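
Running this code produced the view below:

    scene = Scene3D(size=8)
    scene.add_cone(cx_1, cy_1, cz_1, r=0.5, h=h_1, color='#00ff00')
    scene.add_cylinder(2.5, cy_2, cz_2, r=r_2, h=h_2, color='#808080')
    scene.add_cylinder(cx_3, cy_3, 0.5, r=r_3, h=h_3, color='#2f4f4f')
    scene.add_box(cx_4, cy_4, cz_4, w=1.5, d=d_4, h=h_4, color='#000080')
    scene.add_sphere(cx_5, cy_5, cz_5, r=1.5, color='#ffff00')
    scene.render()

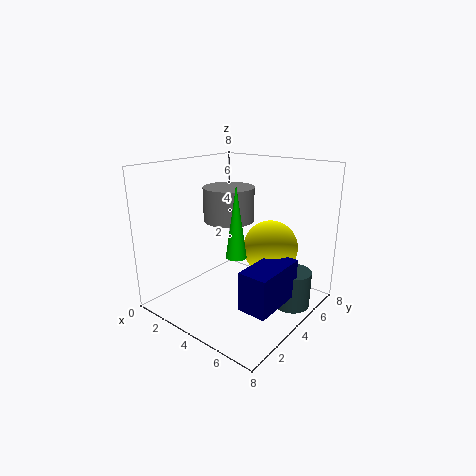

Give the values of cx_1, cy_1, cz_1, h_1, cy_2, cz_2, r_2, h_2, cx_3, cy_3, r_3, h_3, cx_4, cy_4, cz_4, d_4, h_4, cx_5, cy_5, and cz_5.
cx_1 = 5.5; cy_1 = 2; cz_1 = 4; h_1 = 3.5; cy_2 = 5; cz_2 = 4.5; r_2 = 1.5; h_2 = 2; cx_3 = 7; cy_3 = 5; r_3 = 1; h_3 = 2; cx_4 = 6; cy_4 = 1.5; cz_4 = 1.5; d_4 = 3; h_4 = 2; cx_5 = 5.5; cy_5 = 5; cz_5 = 3.5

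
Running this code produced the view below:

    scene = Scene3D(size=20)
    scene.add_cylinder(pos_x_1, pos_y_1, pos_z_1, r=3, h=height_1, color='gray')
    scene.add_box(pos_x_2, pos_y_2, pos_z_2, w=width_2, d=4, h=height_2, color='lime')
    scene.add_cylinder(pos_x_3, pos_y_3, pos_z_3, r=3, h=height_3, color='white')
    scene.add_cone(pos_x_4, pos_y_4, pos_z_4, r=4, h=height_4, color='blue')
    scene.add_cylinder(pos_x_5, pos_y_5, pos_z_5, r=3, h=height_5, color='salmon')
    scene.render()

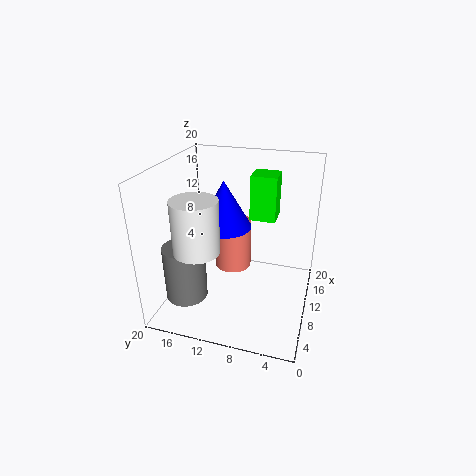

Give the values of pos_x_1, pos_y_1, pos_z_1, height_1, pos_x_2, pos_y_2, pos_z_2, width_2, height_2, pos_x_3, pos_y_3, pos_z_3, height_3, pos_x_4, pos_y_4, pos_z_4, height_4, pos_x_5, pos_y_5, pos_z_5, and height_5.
pos_x_1 = 7, pos_y_1 = 17, pos_z_1 = 1, height_1 = 8, pos_x_2 = 16, pos_y_2 = 6, pos_z_2 = 10, width_2 = 4, height_2 = 7, pos_x_3 = 5, pos_y_3 = 14, pos_z_3 = 10, height_3 = 7, pos_x_4 = 13, pos_y_4 = 13, pos_z_4 = 10, height_4 = 7, pos_x_5 = 17, pos_y_5 = 13, pos_z_5 = 1, height_5 = 8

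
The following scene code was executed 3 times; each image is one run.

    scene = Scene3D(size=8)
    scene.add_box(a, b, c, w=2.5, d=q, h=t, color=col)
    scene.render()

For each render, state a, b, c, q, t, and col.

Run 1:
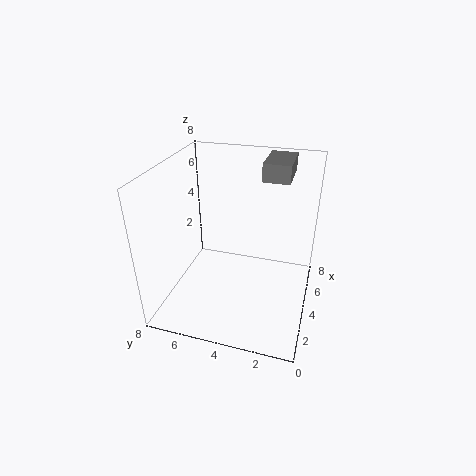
a = 5, b = 1.5, c = 7, q = 1.5, t = 1, col = 'gray'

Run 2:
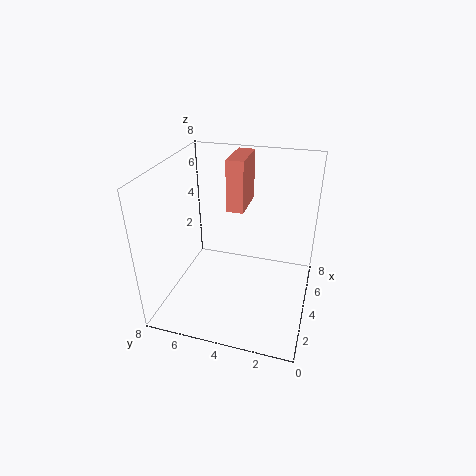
a = 5, b = 4, c = 5, q = 1, t = 3, col = 'salmon'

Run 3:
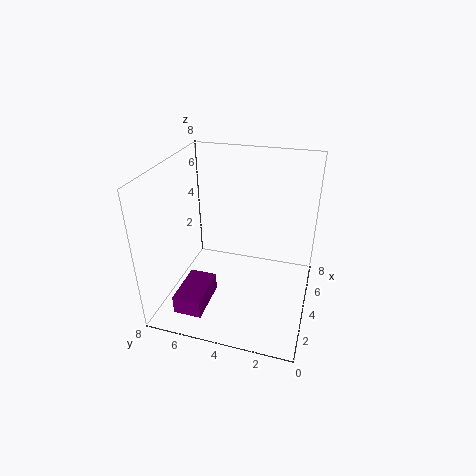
a = 0.5, b = 5, c = 1, q = 1.5, t = 1, col = 'purple'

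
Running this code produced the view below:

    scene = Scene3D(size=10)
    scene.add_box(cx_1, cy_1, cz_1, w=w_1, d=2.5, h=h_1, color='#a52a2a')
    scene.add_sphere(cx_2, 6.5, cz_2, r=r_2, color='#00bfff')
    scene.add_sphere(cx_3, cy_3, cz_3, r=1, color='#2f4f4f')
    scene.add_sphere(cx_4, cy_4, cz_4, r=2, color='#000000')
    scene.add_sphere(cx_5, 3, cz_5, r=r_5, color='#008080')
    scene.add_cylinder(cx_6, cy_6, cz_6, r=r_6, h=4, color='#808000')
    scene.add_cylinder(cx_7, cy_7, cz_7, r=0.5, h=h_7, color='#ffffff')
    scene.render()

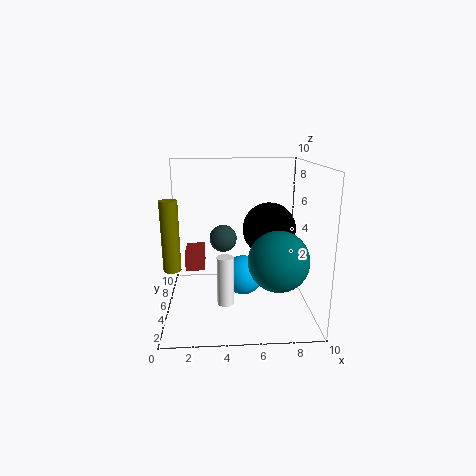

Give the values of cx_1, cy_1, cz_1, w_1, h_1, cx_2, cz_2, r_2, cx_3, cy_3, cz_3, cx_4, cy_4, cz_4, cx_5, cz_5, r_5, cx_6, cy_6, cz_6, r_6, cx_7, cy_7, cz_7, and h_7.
cx_1 = 1, cy_1 = 7.5, cz_1 = 1.5, w_1 = 1.5, h_1 = 1.5, cx_2 = 5.5, cz_2 = 1.5, r_2 = 1.5, cx_3 = 4, cy_3 = 6.5, cz_3 = 4.5, cx_4 = 7.5, cy_4 = 7, cz_4 = 5, cx_5 = 7.5, cz_5 = 4, r_5 = 2, cx_6 = 1, cy_6 = 1, cz_6 = 4.5, r_6 = 0.5, cx_7 = 4, cy_7 = 1.5, cz_7 = 2, h_7 = 3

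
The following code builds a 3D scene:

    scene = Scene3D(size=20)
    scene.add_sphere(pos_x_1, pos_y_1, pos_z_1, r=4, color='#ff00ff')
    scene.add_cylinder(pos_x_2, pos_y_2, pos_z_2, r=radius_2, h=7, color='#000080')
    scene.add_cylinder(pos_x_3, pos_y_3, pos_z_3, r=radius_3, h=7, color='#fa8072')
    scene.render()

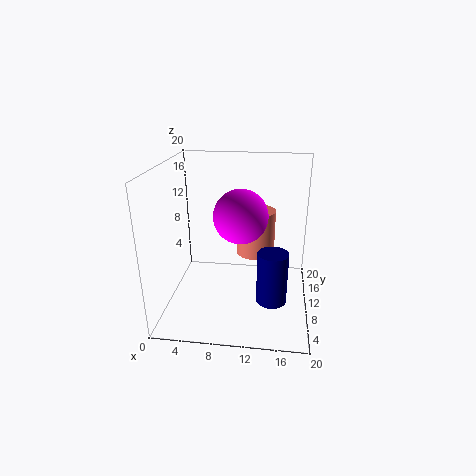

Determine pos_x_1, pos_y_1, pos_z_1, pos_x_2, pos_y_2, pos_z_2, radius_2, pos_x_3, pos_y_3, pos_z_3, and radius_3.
pos_x_1 = 10, pos_y_1 = 13, pos_z_1 = 12, pos_x_2 = 15, pos_y_2 = 6, pos_z_2 = 3, radius_2 = 2, pos_x_3 = 12, pos_y_3 = 16, pos_z_3 = 5, radius_3 = 3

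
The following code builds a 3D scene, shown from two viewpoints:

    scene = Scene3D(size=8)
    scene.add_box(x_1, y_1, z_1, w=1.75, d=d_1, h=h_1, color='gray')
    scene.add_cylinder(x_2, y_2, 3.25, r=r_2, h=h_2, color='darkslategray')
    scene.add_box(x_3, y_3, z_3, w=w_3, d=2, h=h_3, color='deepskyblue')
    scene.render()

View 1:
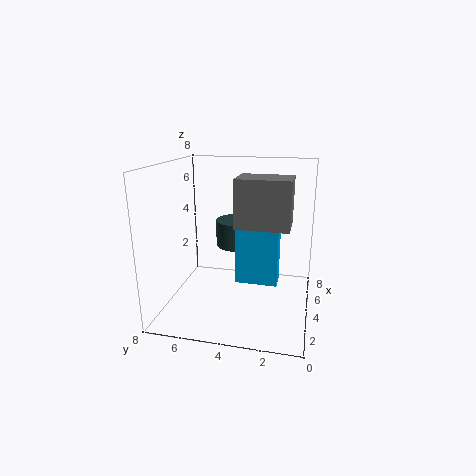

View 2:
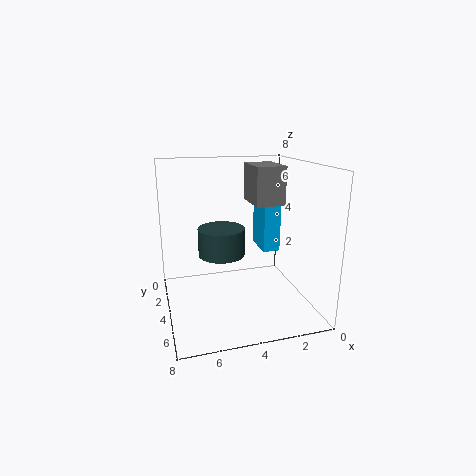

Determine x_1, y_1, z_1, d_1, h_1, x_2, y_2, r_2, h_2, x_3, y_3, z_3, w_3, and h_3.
x_1 = 1; y_1 = 1; z_1 = 5.5; d_1 = 2.5; h_1 = 2.25; x_2 = 5; y_2 = 4.25; r_2 = 1.25; h_2 = 1.5; x_3 = 1.25; y_3 = 1.5; z_3 = 2.75; w_3 = 1; h_3 = 2.75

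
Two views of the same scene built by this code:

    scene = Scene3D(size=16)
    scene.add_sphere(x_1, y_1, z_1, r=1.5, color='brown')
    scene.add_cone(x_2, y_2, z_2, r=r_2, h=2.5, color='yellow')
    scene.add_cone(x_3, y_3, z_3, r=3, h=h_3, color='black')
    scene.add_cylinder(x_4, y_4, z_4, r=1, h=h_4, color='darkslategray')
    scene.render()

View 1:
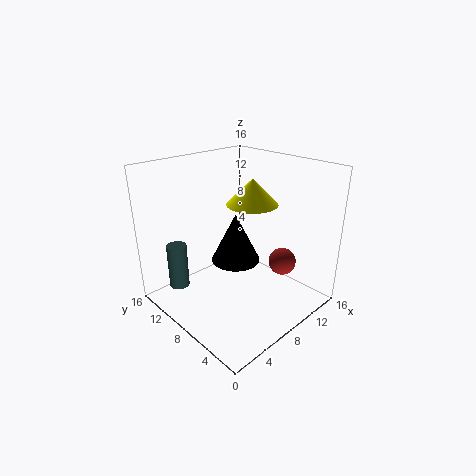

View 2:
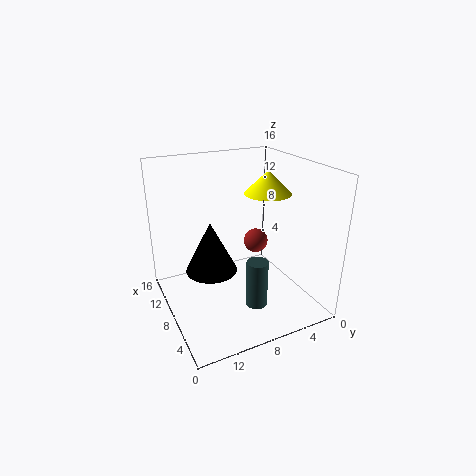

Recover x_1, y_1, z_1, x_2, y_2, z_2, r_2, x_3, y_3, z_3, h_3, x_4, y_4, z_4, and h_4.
x_1 = 11; y_1 = 4; z_1 = 5.5; x_2 = 7; y_2 = 5; z_2 = 13; r_2 = 2.5; x_3 = 10; y_3 = 10.5; z_3 = 3.5; h_3 = 6; x_4 = 1; y_4 = 9.5; z_4 = 4.5; h_4 = 4.5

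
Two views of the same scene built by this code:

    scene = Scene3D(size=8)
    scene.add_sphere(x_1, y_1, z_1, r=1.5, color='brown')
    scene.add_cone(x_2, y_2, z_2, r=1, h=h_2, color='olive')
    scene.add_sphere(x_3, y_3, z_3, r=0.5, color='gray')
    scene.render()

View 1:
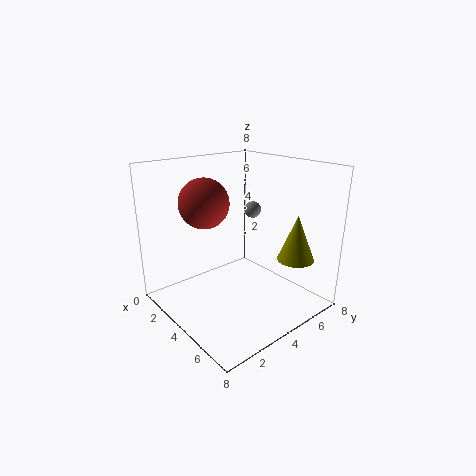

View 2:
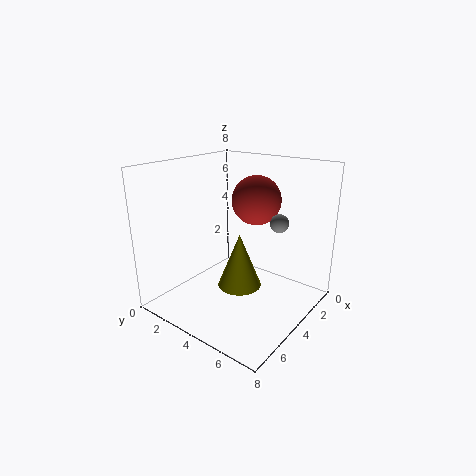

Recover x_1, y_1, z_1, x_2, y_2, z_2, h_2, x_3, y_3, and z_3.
x_1 = 1.5; y_1 = 3.5; z_1 = 5.5; x_2 = 6.5; y_2 = 6; z_2 = 3; h_2 = 2.5; x_3 = 3; y_3 = 6; z_3 = 5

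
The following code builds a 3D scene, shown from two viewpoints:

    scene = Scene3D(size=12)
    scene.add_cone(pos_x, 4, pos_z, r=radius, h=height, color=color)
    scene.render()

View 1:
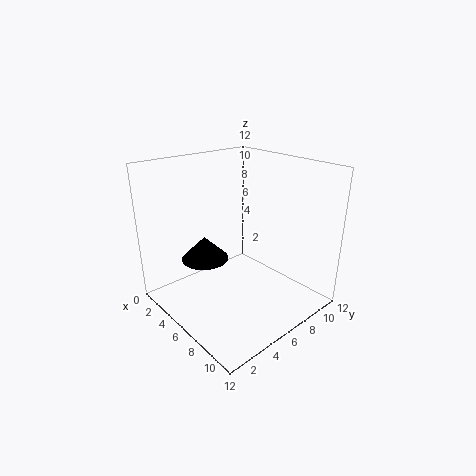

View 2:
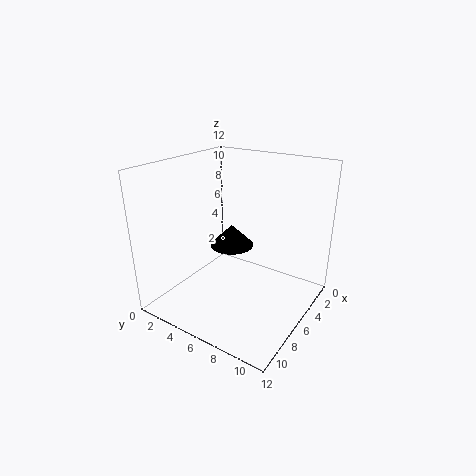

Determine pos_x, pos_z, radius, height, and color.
pos_x = 4; pos_z = 4; radius = 2; height = 2; color = 'black'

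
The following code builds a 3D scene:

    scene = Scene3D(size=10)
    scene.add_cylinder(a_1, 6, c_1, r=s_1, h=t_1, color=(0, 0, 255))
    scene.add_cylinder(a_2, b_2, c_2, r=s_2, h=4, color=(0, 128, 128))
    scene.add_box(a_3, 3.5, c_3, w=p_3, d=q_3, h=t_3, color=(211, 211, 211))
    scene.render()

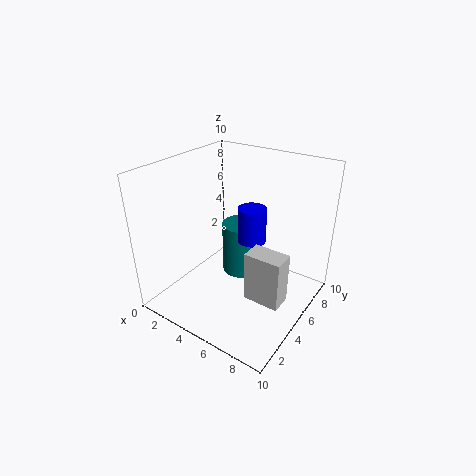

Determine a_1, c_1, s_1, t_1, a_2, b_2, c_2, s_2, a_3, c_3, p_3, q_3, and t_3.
a_1 = 5.5, c_1 = 4.5, s_1 = 1, t_1 = 2.5, a_2 = 4, b_2 = 7, c_2 = 1, s_2 = 1.5, a_3 = 6.5, c_3 = 1.5, p_3 = 2.5, q_3 = 1.5, t_3 = 3.5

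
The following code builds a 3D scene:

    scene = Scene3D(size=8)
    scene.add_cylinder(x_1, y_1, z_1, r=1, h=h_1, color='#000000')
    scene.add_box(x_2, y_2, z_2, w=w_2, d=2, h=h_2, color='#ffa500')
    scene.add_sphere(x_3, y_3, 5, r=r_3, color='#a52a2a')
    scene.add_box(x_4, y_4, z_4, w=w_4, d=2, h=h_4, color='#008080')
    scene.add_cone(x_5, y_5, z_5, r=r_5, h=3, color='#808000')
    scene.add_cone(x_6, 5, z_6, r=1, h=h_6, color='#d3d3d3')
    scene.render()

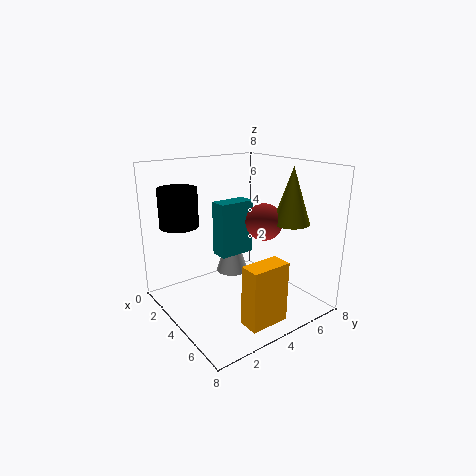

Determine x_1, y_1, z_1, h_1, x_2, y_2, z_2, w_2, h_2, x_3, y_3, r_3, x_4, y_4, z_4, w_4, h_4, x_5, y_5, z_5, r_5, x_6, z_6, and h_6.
x_1 = 3; y_1 = 1; z_1 = 5; h_1 = 2; x_2 = 7; y_2 = 2; z_2 = 1; w_2 = 1; h_2 = 3; x_3 = 5; y_3 = 5; r_3 = 1; x_4 = 3; y_4 = 3; z_4 = 3; w_4 = 1; h_4 = 3; x_5 = 6; y_5 = 6; z_5 = 5; r_5 = 1; x_6 = 2; z_6 = 1; h_6 = 3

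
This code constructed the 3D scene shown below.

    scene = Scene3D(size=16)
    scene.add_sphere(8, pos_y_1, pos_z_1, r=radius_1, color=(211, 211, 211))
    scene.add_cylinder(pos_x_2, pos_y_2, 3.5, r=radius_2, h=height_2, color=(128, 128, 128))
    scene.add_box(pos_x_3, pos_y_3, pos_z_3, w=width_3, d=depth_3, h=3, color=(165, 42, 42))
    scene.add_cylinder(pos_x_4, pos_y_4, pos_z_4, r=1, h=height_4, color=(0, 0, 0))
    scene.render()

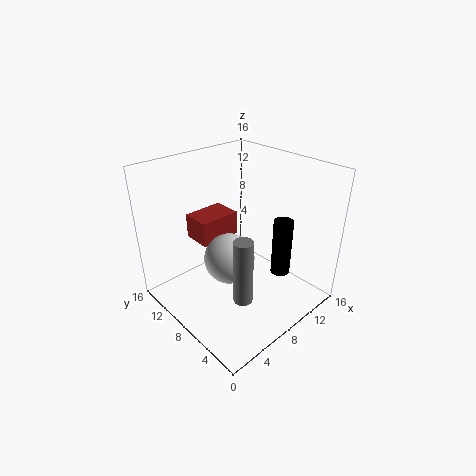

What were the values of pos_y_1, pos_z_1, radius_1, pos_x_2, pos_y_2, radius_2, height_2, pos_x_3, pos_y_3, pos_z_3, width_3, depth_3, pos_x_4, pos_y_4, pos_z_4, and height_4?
pos_y_1 = 9.5, pos_z_1 = 4.5, radius_1 = 3, pos_x_2 = 5, pos_y_2 = 4, radius_2 = 1, height_2 = 7, pos_x_3 = 6, pos_y_3 = 11.5, pos_z_3 = 6, width_3 = 5, depth_3 = 3.5, pos_x_4 = 9.5, pos_y_4 = 3, pos_z_4 = 5.5, height_4 = 6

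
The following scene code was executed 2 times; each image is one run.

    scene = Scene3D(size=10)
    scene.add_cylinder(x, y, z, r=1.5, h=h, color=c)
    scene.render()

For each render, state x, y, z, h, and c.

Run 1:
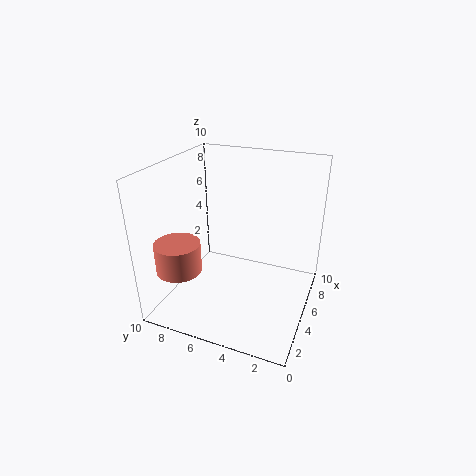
x = 2
y = 8
z = 3.5
h = 2
c = 'salmon'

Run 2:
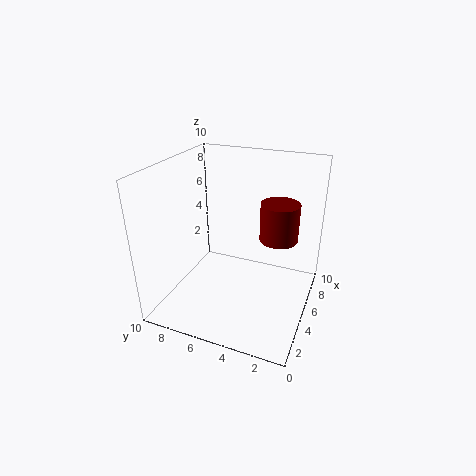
x = 8.5
y = 3
z = 3.5
h = 3
c = 'maroon'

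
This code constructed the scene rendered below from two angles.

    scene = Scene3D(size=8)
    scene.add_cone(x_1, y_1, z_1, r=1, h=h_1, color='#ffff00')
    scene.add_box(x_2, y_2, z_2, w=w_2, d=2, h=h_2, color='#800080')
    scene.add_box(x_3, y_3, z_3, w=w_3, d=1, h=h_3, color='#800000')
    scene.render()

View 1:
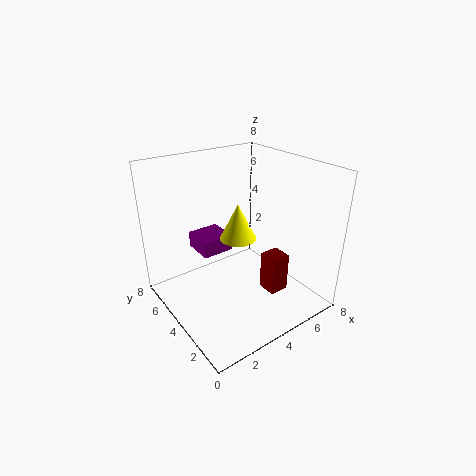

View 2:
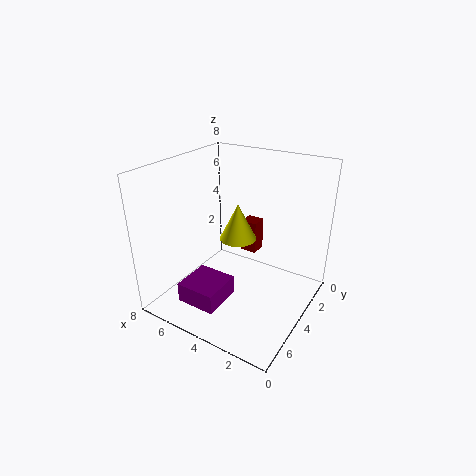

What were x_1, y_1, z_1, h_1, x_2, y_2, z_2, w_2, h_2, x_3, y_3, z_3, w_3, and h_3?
x_1 = 4, y_1 = 4, z_1 = 4, h_1 = 2, x_2 = 3, y_2 = 6, z_2 = 2, w_2 = 2, h_2 = 1, x_3 = 4, y_3 = 1, z_3 = 2, w_3 = 1, h_3 = 2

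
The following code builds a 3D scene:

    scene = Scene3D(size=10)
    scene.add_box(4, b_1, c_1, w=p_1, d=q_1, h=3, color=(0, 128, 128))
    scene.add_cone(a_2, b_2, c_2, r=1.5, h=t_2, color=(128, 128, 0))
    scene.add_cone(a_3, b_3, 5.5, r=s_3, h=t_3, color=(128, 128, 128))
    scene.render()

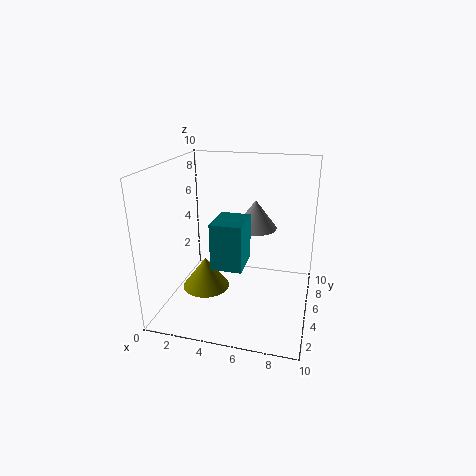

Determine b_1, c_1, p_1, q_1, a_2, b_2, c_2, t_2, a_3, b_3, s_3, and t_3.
b_1 = 2
c_1 = 4
p_1 = 2
q_1 = 2.5
a_2 = 3.5
b_2 = 2.5
c_2 = 2.5
t_2 = 2
a_3 = 6
b_3 = 6
s_3 = 1.5
t_3 = 2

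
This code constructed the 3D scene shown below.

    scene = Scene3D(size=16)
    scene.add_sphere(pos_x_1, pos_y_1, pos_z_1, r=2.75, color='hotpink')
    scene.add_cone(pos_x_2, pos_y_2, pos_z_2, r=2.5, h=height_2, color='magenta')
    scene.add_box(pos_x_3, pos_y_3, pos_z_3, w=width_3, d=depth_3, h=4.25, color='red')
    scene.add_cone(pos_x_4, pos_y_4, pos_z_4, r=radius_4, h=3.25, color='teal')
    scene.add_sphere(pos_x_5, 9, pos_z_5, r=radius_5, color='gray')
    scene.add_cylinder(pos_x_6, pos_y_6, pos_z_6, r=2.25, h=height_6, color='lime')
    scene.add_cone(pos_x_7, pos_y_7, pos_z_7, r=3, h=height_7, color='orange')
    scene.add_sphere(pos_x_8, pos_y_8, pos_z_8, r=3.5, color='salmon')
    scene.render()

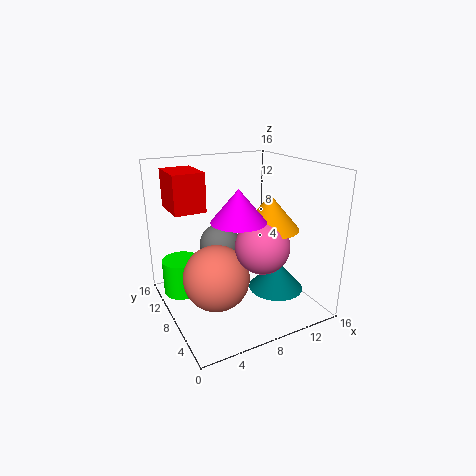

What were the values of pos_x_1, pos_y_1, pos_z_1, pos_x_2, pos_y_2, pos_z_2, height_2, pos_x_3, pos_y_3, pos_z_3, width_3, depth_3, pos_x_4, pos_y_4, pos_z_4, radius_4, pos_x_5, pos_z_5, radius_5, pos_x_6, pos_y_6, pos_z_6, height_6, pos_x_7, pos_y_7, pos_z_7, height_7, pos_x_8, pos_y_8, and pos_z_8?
pos_x_1 = 8.5
pos_y_1 = 3.75
pos_z_1 = 8.5
pos_x_2 = 5.25
pos_y_2 = 2.75
pos_z_2 = 12
height_2 = 3
pos_x_3 = 1.5
pos_y_3 = 9.5
pos_z_3 = 11
width_3 = 3.5
depth_3 = 4.75
pos_x_4 = 11.25
pos_y_4 = 5
pos_z_4 = 2.5
radius_4 = 3
pos_x_5 = 6.25
pos_z_5 = 7.25
radius_5 = 2.25
pos_x_6 = 2.75
pos_y_6 = 12.75
pos_z_6 = 0.25
height_6 = 4.25
pos_x_7 = 9.75
pos_y_7 = 4.5
pos_z_7 = 10
height_7 = 3.5
pos_x_8 = 4.5
pos_y_8 = 6.25
pos_z_8 = 4.75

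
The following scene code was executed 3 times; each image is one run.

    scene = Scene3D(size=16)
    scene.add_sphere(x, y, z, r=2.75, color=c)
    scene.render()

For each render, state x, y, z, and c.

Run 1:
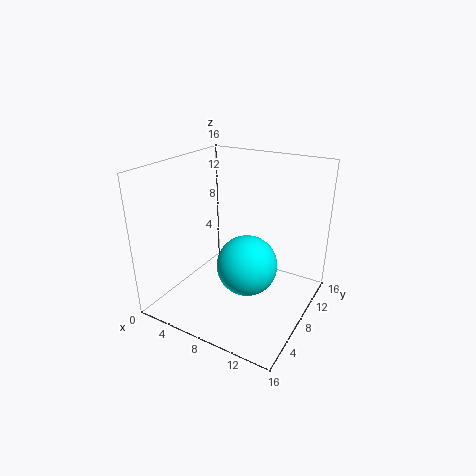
x = 12, y = 2.75, z = 8.5, c = 'cyan'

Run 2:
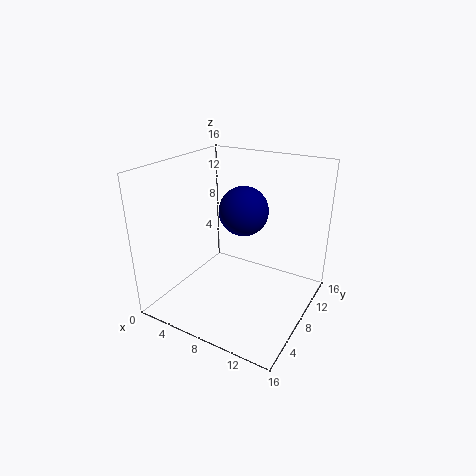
x = 8, y = 9.25, z = 10.75, c = 'navy'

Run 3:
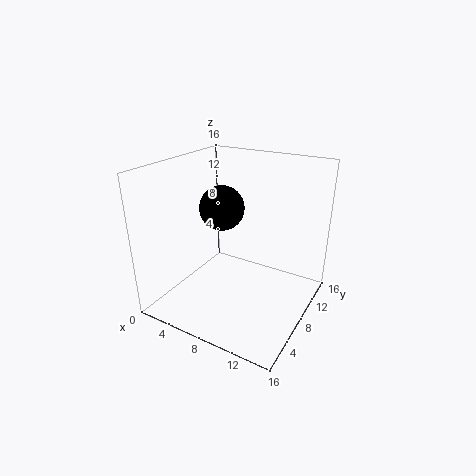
x = 4, y = 11, z = 9.75, c = 'black'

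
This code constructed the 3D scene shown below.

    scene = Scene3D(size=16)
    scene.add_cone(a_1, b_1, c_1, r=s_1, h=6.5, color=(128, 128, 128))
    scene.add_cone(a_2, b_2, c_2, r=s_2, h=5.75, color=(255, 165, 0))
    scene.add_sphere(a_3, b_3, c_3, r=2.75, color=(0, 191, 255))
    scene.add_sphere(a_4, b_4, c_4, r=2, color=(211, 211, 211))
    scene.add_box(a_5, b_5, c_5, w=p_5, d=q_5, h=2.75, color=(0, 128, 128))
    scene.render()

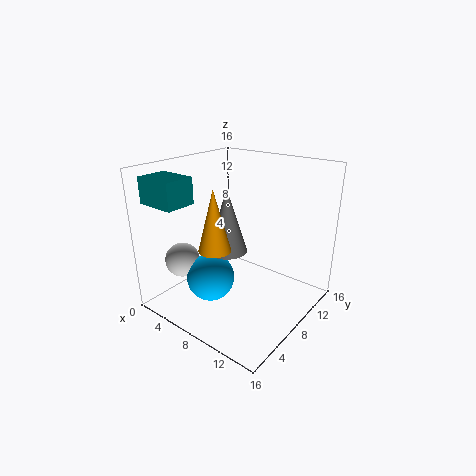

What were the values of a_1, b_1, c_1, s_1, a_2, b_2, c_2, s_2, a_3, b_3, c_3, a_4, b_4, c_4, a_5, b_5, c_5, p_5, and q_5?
a_1 = 9, b_1 = 5, c_1 = 8, s_1 = 2, a_2 = 10, b_2 = 2, c_2 = 9.5, s_2 = 1.5, a_3 = 5.5, b_3 = 6, c_3 = 3, a_4 = 2.25, b_4 = 4.75, c_4 = 4.75, a_5 = 1.25, b_5 = 0.75, c_5 = 12.5, p_5 = 4.25, q_5 = 3.25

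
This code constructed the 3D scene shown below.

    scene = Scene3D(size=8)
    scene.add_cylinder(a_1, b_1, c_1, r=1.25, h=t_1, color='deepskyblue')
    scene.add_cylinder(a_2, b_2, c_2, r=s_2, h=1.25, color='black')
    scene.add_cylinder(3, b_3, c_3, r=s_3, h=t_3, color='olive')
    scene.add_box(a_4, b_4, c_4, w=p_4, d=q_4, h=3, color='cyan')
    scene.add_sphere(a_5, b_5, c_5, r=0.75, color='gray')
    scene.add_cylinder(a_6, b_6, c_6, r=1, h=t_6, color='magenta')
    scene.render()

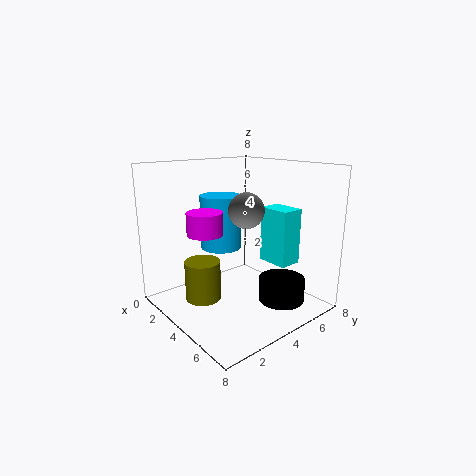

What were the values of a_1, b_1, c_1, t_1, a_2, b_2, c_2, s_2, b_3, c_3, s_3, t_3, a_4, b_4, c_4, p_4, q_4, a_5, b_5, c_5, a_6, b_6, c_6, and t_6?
a_1 = 1.75, b_1 = 4.5, c_1 = 2.75, t_1 = 3.25, a_2 = 6.25, b_2 = 5.25, c_2 = 0.75, s_2 = 1.25, b_3 = 2.25, c_3 = 0.5, s_3 = 1, t_3 = 2.25, a_4 = 4.75, b_4 = 5, c_4 = 2.75, p_4 = 1.75, q_4 = 1.25, a_5 = 7.25, b_5 = 1.75, c_5 = 6.5, a_6 = 3, b_6 = 2.5, c_6 = 4.25, t_6 = 1.25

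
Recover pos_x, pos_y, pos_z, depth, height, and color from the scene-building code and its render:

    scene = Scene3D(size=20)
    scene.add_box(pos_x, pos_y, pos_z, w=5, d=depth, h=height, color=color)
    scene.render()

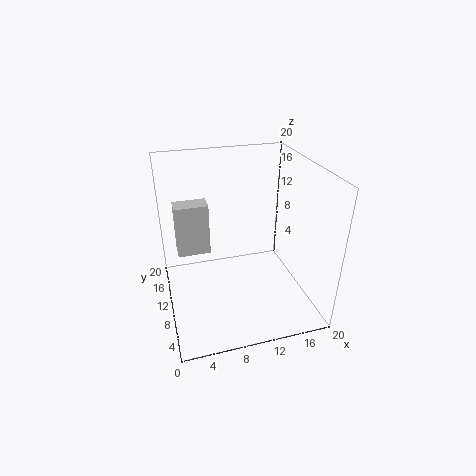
pos_x = 2, pos_y = 15, pos_z = 5, depth = 3, height = 8, color = 'lightgray'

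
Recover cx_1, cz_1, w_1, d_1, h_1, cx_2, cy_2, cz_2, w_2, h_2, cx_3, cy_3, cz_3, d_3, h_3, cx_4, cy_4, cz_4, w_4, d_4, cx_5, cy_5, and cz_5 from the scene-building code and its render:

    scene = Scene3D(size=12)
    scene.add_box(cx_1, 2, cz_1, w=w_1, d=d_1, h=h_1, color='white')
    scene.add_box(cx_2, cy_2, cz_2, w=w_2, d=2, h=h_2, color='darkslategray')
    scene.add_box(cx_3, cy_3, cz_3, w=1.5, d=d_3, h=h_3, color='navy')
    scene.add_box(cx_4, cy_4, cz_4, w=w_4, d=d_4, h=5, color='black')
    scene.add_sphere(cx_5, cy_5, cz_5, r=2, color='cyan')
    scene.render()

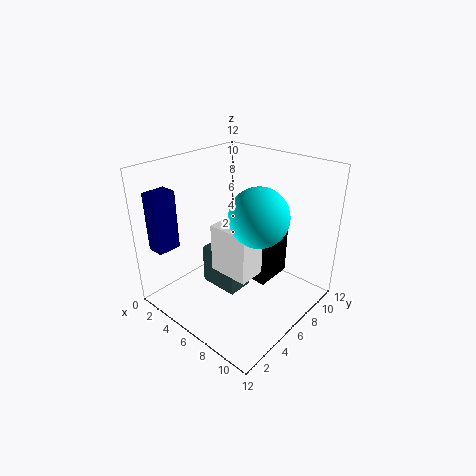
cx_1 = 7
cz_1 = 5.5
w_1 = 3
d_1 = 2
h_1 = 3.5
cx_2 = 5.5
cy_2 = 2.5
cz_2 = 3.5
w_2 = 3
h_2 = 3
cx_3 = 0.5
cy_3 = 1
cz_3 = 5
d_3 = 2
h_3 = 5
cx_4 = 8
cy_4 = 5
cz_4 = 3.5
w_4 = 1.5
d_4 = 3
cx_5 = 10
cy_5 = 3.5
cz_5 = 10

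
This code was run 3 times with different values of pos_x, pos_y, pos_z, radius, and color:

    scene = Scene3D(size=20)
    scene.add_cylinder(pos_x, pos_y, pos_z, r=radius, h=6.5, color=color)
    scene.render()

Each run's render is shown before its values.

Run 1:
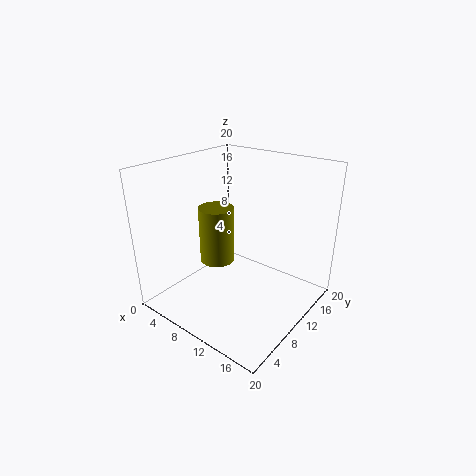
pos_x = 12; pos_y = 3.5; pos_z = 10.5; radius = 2; color = 'olive'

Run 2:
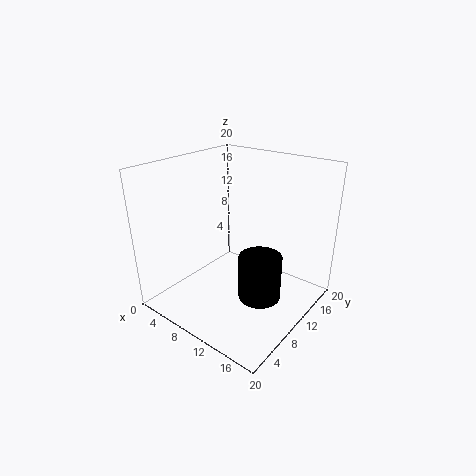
pos_x = 13.5; pos_y = 10.5; pos_z = 1.5; radius = 3; color = 'black'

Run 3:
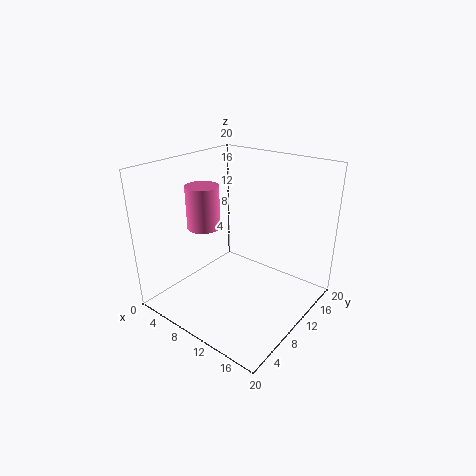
pos_x = 3; pos_y = 10.5; pos_z = 9.5; radius = 2.5; color = 'hotpink'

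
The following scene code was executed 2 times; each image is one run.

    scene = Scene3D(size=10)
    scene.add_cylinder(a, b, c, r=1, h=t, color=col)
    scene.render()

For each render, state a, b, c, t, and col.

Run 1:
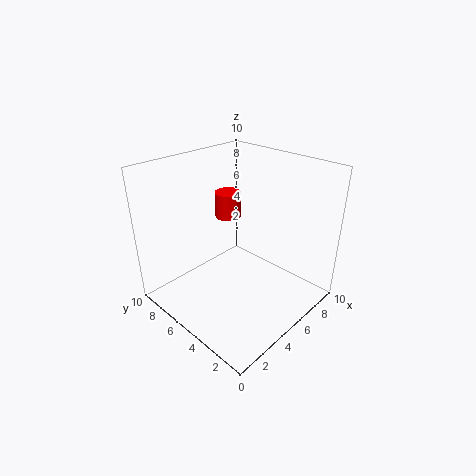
a = 7; b = 8; c = 5; t = 2; col = 'red'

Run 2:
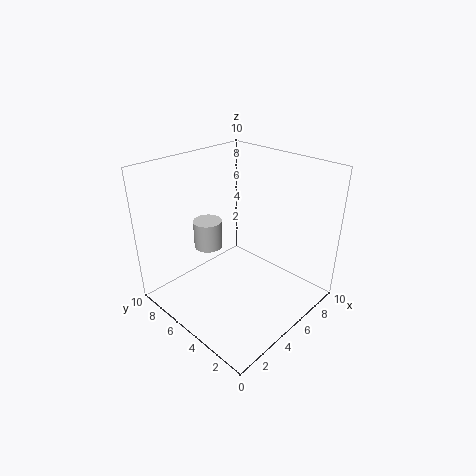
a = 4; b = 7; c = 4; t = 2; col = 'lightgray'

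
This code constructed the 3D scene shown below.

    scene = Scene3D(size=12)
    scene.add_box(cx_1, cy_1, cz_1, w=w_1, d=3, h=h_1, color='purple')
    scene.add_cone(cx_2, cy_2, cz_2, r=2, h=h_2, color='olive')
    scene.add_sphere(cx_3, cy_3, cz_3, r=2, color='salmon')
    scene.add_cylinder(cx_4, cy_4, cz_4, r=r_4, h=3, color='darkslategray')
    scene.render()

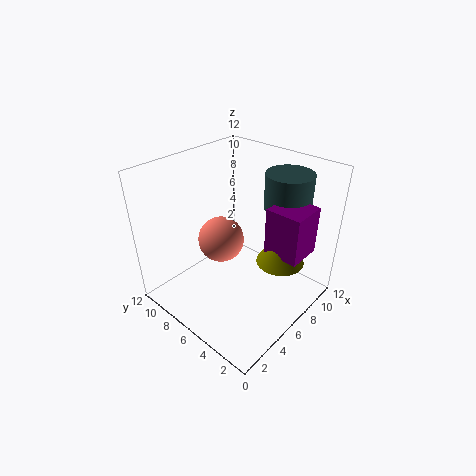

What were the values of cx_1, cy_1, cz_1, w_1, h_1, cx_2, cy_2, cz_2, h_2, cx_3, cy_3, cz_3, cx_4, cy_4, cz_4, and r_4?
cx_1 = 7; cy_1 = 1; cz_1 = 5; w_1 = 3; h_1 = 4; cx_2 = 8; cy_2 = 3; cz_2 = 4; h_2 = 3; cx_3 = 6; cy_3 = 8; cz_3 = 5; cx_4 = 10; cy_4 = 4; cz_4 = 8; r_4 = 2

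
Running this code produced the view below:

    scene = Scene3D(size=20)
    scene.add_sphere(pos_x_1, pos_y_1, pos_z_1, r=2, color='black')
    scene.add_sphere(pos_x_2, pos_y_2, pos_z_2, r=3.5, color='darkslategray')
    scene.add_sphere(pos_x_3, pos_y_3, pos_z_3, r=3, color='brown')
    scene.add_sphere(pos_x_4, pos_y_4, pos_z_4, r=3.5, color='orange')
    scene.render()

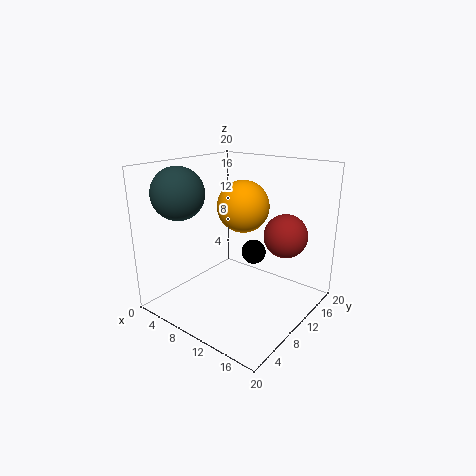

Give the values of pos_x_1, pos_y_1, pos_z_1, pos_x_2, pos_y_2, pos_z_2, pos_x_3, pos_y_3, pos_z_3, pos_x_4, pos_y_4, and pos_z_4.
pos_x_1 = 7.5; pos_y_1 = 17.5; pos_z_1 = 4.5; pos_x_2 = 4.5; pos_y_2 = 4.5; pos_z_2 = 16.5; pos_x_3 = 15.5; pos_y_3 = 13.5; pos_z_3 = 10.5; pos_x_4 = 10.5; pos_y_4 = 10.5; pos_z_4 = 14.5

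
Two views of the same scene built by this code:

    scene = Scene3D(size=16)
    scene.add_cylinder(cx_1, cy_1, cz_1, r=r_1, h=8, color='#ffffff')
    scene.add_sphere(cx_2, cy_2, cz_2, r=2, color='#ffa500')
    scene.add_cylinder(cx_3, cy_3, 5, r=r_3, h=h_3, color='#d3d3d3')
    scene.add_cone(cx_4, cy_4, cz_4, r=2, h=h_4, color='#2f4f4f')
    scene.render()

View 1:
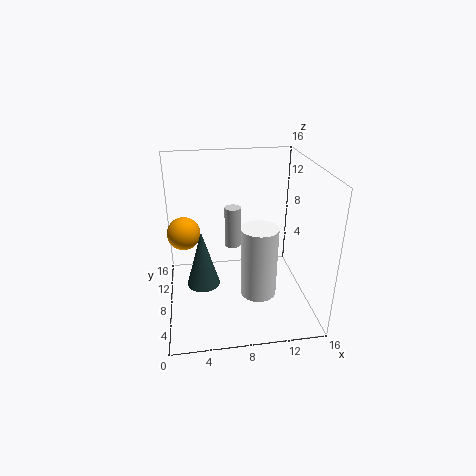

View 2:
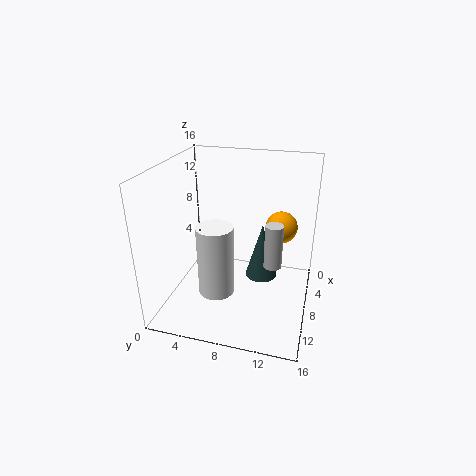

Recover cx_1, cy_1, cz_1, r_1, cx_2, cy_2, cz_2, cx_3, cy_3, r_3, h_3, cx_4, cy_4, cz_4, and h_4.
cx_1 = 10, cy_1 = 6, cz_1 = 2, r_1 = 2, cx_2 = 2, cy_2 = 12, cz_2 = 7, cx_3 = 8, cy_3 = 12, r_3 = 1, h_3 = 5, cx_4 = 4, cy_4 = 10, cz_4 = 1, h_4 = 7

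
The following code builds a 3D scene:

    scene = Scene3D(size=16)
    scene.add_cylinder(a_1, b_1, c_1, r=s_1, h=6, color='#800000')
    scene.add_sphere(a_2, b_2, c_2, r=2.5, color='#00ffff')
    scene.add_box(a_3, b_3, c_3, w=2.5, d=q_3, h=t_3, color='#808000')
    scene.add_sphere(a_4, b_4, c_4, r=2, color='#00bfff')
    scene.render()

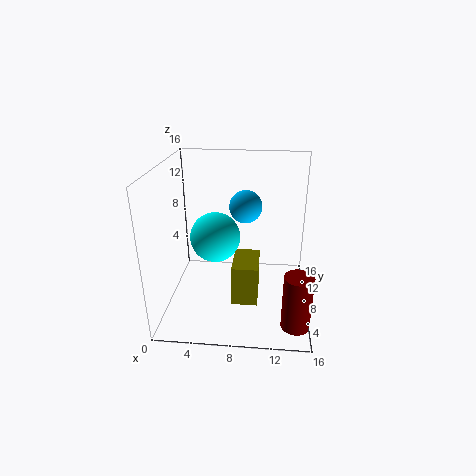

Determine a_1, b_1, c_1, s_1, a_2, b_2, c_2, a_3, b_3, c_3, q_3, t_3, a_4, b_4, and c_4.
a_1 = 14.5, b_1 = 3, c_1 = 0.5, s_1 = 1.5, a_2 = 6, b_2 = 5, c_2 = 9.5, a_3 = 8, b_3 = 1.5, c_3 = 4, q_3 = 4, t_3 = 4, a_4 = 8.5, b_4 = 12.5, c_4 = 10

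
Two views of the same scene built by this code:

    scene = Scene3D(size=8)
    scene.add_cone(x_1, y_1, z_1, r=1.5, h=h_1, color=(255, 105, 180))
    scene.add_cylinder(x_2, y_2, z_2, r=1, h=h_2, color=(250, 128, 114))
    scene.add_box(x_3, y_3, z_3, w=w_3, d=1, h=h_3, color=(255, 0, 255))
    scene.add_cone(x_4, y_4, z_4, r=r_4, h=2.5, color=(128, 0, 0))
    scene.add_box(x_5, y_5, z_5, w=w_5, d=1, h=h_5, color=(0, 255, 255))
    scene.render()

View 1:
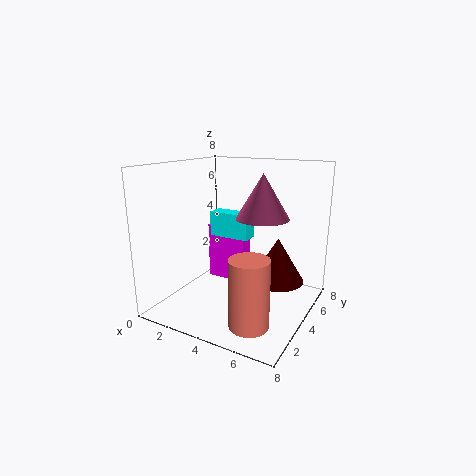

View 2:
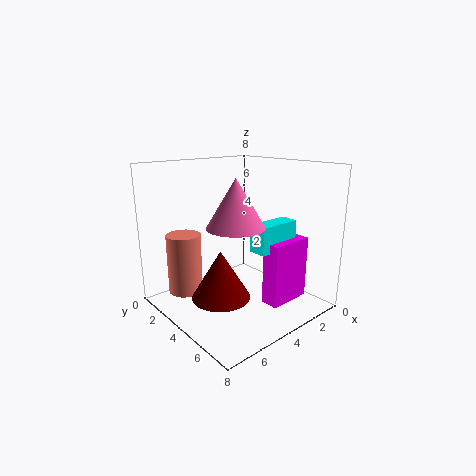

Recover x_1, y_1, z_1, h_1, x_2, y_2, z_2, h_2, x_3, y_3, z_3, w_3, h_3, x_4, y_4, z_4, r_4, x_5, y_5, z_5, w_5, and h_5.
x_1 = 5
y_1 = 5
z_1 = 5
h_1 = 2.5
x_2 = 6
y_2 = 1.5
z_2 = 0.5
h_2 = 3.5
x_3 = 1
y_3 = 5.5
z_3 = 0.5
w_3 = 2.5
h_3 = 3.5
x_4 = 6
y_4 = 5
z_4 = 1.5
r_4 = 1.5
x_5 = 1.5
y_5 = 5
z_5 = 3.5
w_5 = 2.5
h_5 = 1.5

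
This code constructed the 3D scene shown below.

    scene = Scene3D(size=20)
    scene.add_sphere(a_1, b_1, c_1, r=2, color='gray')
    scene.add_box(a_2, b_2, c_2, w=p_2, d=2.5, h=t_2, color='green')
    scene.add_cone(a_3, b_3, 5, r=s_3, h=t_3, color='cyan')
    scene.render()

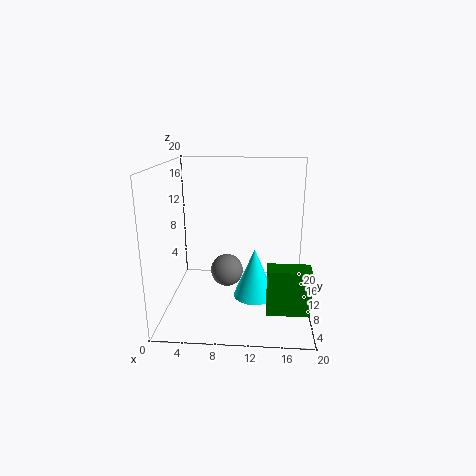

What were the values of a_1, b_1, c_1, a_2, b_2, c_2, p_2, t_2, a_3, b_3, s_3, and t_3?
a_1 = 9; b_1 = 5; c_1 = 7.5; a_2 = 14; b_2 = 0.5; c_2 = 4; p_2 = 5; t_2 = 5.5; a_3 = 12.5; b_3 = 3.5; s_3 = 2.5; t_3 = 6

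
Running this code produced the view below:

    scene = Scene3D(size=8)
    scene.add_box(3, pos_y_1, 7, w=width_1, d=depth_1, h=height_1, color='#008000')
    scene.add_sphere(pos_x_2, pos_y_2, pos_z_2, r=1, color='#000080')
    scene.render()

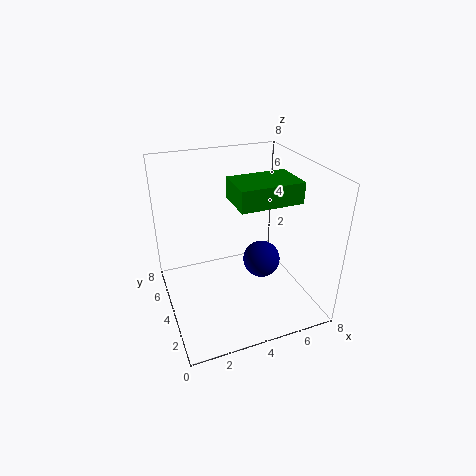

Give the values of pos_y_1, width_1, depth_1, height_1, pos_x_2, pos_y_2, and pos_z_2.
pos_y_1 = 1, width_1 = 3, depth_1 = 2, height_1 = 1, pos_x_2 = 5, pos_y_2 = 3, pos_z_2 = 3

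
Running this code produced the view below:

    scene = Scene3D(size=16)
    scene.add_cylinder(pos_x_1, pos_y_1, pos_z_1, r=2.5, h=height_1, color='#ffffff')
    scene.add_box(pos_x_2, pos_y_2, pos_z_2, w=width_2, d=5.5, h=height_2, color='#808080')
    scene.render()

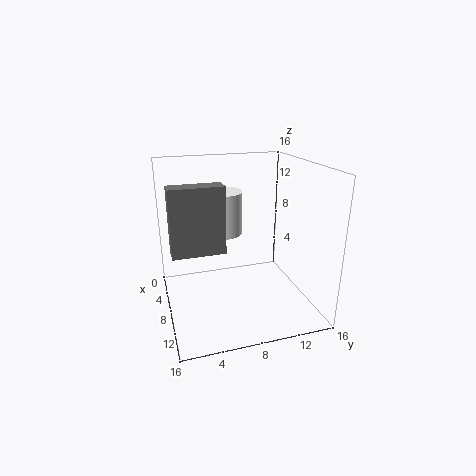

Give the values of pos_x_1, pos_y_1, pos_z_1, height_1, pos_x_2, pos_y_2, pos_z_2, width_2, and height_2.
pos_x_1 = 4.5
pos_y_1 = 7
pos_z_1 = 7.5
height_1 = 5
pos_x_2 = 8.5
pos_y_2 = 0.5
pos_z_2 = 7.5
width_2 = 2
height_2 = 7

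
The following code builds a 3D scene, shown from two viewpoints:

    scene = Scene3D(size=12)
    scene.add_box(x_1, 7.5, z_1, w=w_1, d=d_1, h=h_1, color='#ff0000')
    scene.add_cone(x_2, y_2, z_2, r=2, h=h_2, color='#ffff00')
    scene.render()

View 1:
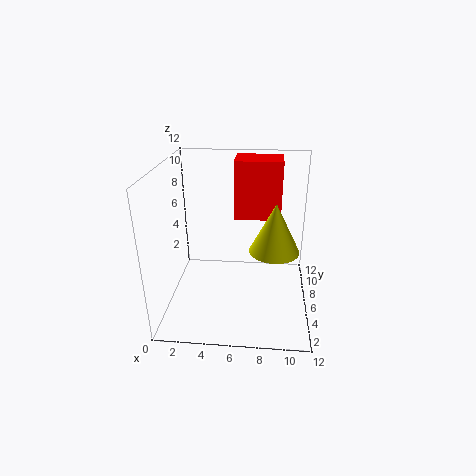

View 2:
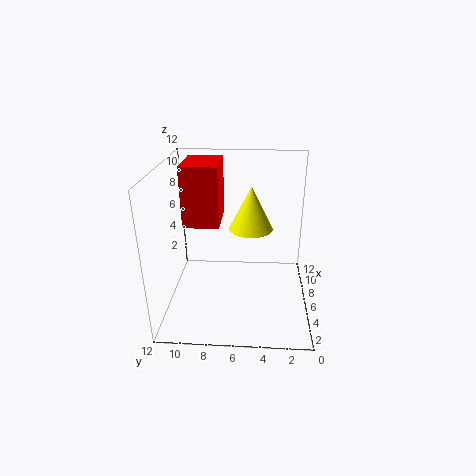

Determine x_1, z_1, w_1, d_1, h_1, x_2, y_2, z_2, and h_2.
x_1 = 5.5, z_1 = 7, w_1 = 4, d_1 = 3, h_1 = 5, x_2 = 9, y_2 = 5, z_2 = 5.5, h_2 = 4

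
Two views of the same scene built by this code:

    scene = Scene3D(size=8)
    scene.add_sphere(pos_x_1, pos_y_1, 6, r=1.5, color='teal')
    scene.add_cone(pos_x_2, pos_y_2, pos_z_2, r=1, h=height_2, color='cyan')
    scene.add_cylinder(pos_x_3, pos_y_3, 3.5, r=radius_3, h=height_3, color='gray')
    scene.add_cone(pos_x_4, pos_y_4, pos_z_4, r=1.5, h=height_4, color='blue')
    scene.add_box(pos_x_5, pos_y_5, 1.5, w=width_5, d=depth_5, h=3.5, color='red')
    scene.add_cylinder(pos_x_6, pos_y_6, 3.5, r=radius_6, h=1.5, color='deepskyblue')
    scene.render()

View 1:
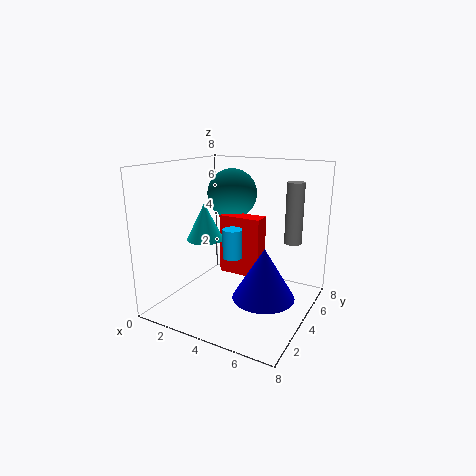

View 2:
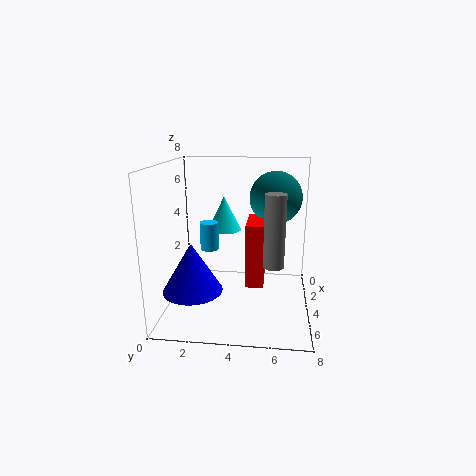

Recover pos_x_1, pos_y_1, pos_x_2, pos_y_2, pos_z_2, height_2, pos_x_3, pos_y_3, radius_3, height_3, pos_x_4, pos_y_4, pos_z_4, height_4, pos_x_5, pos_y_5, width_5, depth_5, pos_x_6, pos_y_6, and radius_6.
pos_x_1 = 2.5
pos_y_1 = 6
pos_x_2 = 2.5
pos_y_2 = 3
pos_z_2 = 4
height_2 = 2
pos_x_3 = 6.5
pos_y_3 = 6
radius_3 = 0.5
height_3 = 3.5
pos_x_4 = 6.5
pos_y_4 = 2
pos_z_4 = 2
height_4 = 2.5
pos_x_5 = 2.5
pos_y_5 = 4.5
width_5 = 2.5
depth_5 = 1
pos_x_6 = 4.5
pos_y_6 = 2.5
radius_6 = 0.5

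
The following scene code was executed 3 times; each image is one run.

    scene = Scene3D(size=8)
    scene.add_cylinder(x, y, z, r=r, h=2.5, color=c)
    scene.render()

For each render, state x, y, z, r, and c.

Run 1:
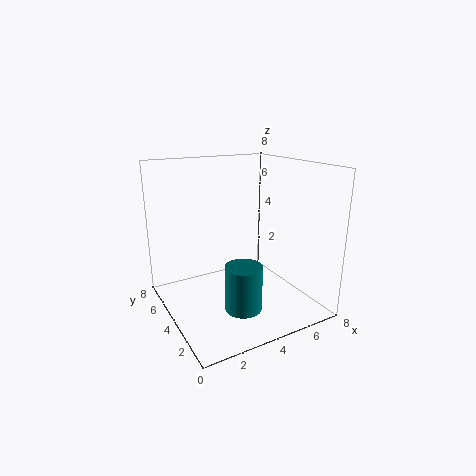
x = 3.5; y = 2.5; z = 0.5; r = 1; c = 'teal'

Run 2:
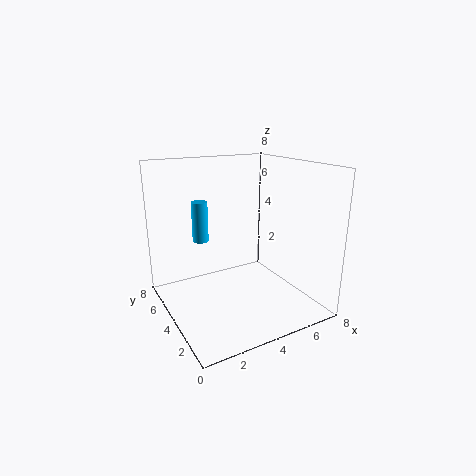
x = 3; y = 7; z = 3; r = 0.5; c = 'deepskyblue'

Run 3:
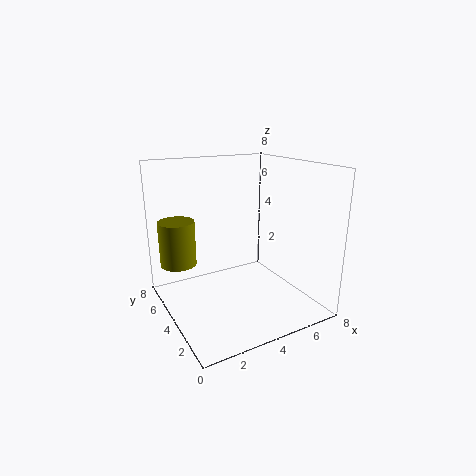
x = 1; y = 5.5; z = 2.5; r = 1; c = 'olive'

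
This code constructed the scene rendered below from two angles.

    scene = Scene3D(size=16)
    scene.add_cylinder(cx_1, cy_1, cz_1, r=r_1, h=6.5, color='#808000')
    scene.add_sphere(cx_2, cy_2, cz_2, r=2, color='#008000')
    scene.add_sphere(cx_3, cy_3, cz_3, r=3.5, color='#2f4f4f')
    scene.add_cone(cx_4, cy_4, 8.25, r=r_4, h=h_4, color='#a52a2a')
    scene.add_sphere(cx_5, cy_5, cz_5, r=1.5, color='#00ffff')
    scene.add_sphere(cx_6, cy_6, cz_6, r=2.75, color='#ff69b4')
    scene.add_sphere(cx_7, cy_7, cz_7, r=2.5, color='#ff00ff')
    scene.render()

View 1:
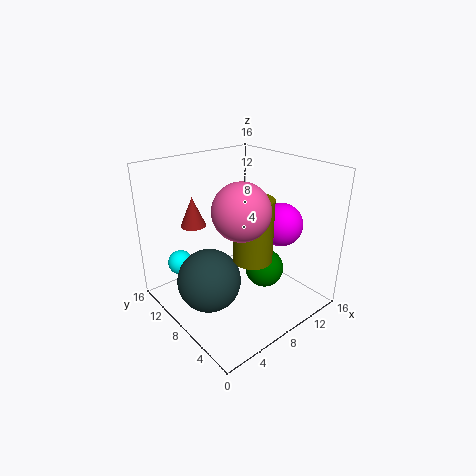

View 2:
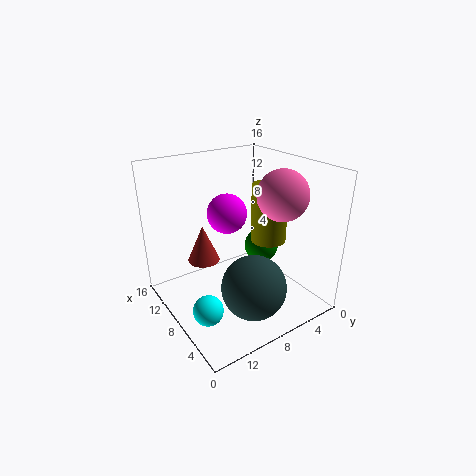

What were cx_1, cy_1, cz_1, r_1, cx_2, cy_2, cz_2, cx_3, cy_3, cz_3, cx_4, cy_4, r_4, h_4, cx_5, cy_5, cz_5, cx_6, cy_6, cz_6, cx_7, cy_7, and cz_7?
cx_1 = 7; cy_1 = 4.5; cz_1 = 7.25; r_1 = 2; cx_2 = 8.5; cy_2 = 4.25; cz_2 = 5.75; cx_3 = 4.25; cy_3 = 8.5; cz_3 = 3.75; cx_4 = 5.75; cy_4 = 13.5; r_4 = 1.5; h_4 = 3.5; cx_5 = 4; cy_5 = 14.25; cz_5 = 3.5; cx_6 = 5.25; cy_6 = 4.25; cz_6 = 13; cx_7 = 13; cy_7 = 6.25; cz_7 = 8.75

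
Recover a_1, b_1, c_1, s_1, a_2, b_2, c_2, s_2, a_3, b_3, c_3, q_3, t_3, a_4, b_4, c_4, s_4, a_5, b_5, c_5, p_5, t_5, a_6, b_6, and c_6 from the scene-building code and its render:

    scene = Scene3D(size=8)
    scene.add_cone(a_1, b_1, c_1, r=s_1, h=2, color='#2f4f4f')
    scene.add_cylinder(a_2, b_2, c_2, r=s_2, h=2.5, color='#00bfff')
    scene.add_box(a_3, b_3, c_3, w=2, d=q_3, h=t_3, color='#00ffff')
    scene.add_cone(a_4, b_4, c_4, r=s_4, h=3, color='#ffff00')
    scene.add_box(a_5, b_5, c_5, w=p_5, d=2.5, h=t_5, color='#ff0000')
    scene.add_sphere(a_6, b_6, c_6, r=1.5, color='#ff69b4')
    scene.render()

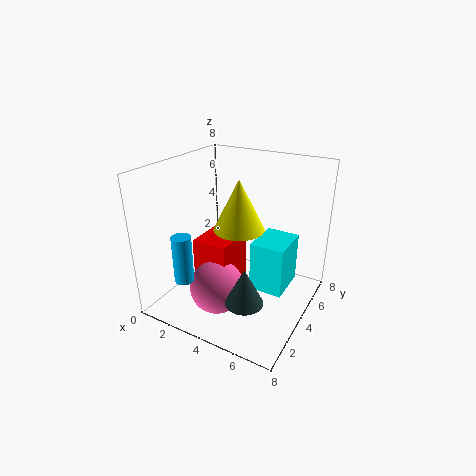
a_1 = 5.5
b_1 = 2
c_1 = 1.5
s_1 = 1
a_2 = 2.5
b_2 = 1
c_2 = 2.5
s_2 = 0.5
a_3 = 4.5
b_3 = 4.5
c_3 = 0.5
q_3 = 2.5
t_3 = 3
a_4 = 3.5
b_4 = 5
c_4 = 4
s_4 = 1.5
a_5 = 2
b_5 = 2.5
c_5 = 0.5
p_5 = 2
t_5 = 3.5
a_6 = 3.5
b_6 = 2.5
c_6 = 1.5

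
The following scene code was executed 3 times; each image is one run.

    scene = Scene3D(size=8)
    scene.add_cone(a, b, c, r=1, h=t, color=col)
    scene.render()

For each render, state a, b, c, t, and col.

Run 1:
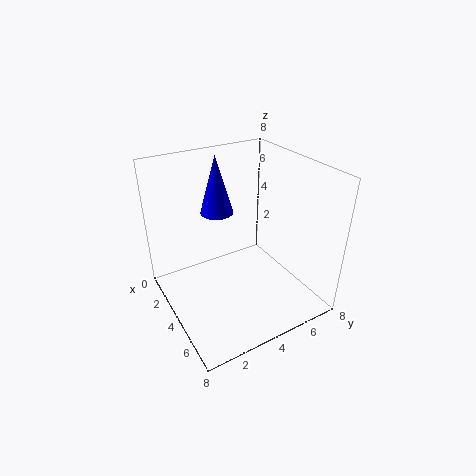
a = 1.5; b = 4; c = 4.5; t = 3.5; col = 'blue'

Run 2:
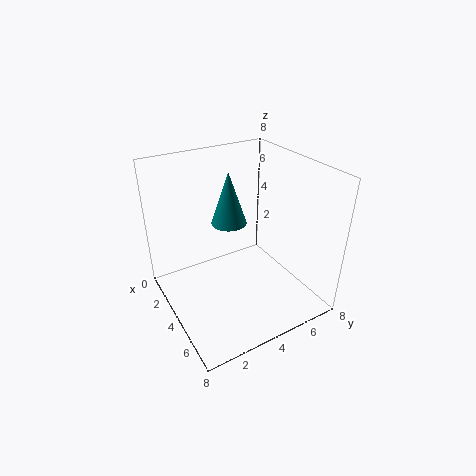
a = 3; b = 4; c = 4.5; t = 3; col = 'teal'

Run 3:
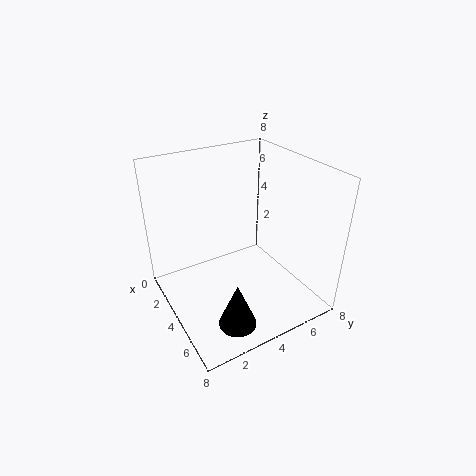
a = 6.5; b = 2.5; c = 0.5; t = 2.5; col = 'black'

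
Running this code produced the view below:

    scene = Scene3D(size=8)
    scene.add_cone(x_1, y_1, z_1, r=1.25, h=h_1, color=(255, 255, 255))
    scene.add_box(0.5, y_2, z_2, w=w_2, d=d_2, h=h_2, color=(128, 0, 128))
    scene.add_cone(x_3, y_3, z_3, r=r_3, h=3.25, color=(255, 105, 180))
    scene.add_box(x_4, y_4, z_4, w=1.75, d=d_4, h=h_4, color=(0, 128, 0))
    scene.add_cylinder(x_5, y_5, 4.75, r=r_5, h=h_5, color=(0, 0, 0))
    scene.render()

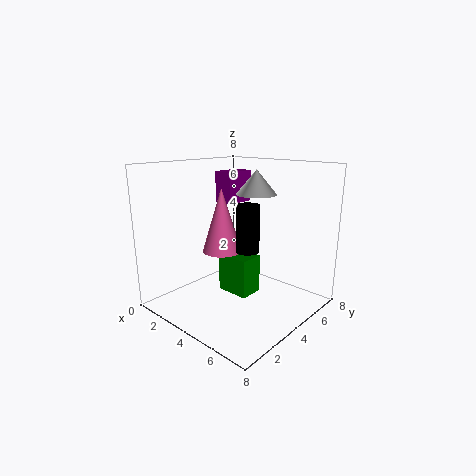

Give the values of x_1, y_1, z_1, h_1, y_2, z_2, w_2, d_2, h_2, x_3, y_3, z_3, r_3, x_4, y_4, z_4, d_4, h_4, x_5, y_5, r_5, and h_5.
x_1 = 3.25; y_1 = 6.5; z_1 = 6; h_1 = 1.5; y_2 = 5.75; z_2 = 5.25; w_2 = 1.25; d_2 = 2; h_2 = 2; x_3 = 4.25; y_3 = 2.5; z_3 = 3.75; r_3 = 1; x_4 = 4; y_4 = 2.5; z_4 = 1.5; d_4 = 1.25; h_4 = 2; x_5 = 7; y_5 = 1.25; r_5 = 0.5; h_5 = 2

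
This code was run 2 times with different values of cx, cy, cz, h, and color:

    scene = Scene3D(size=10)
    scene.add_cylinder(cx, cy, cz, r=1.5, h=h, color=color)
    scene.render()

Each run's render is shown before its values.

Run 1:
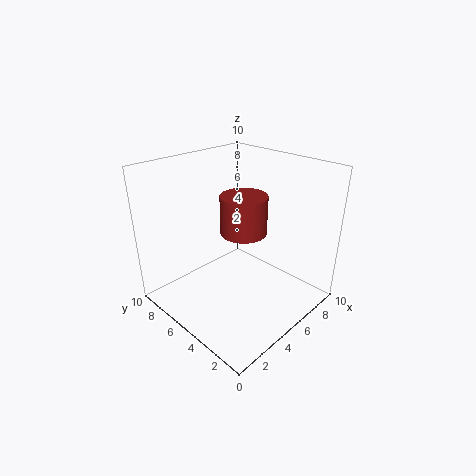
cx = 4.5; cy = 4; cz = 6; h = 2.5; color = 'brown'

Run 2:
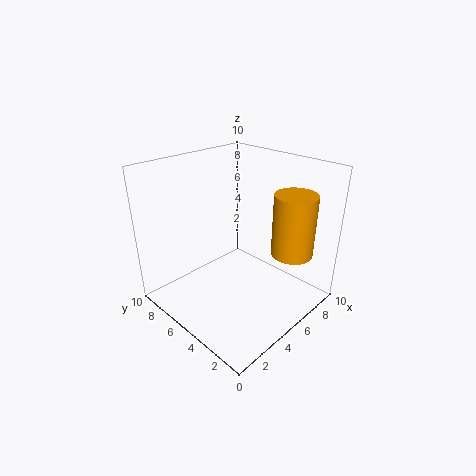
cx = 8; cy = 2.5; cz = 3.5; h = 4.5; color = 'orange'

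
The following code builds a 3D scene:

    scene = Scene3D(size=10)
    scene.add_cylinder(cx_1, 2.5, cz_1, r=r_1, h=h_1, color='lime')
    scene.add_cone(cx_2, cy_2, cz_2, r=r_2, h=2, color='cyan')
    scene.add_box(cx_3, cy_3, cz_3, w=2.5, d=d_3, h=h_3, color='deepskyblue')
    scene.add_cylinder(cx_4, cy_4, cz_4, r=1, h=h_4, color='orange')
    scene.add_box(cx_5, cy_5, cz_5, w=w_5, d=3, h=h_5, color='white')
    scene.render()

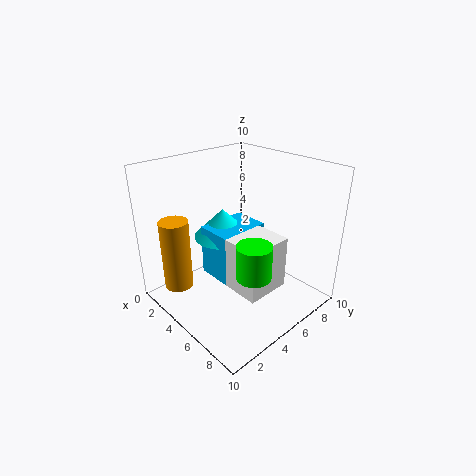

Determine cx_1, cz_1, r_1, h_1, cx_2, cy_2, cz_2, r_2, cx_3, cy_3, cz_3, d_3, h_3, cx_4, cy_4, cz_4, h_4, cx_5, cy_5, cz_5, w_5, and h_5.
cx_1 = 9, cz_1 = 5, r_1 = 1, h_1 = 2, cx_2 = 4, cy_2 = 4.5, cz_2 = 5, r_2 = 2, cx_3 = 3.5, cy_3 = 3, cz_3 = 2.5, d_3 = 3.5, h_3 = 3.5, cx_4 = 2.5, cy_4 = 1.5, cz_4 = 1.5, h_4 = 5, cx_5 = 5.5, cy_5 = 3, cz_5 = 2.5, w_5 = 3, h_5 = 3.5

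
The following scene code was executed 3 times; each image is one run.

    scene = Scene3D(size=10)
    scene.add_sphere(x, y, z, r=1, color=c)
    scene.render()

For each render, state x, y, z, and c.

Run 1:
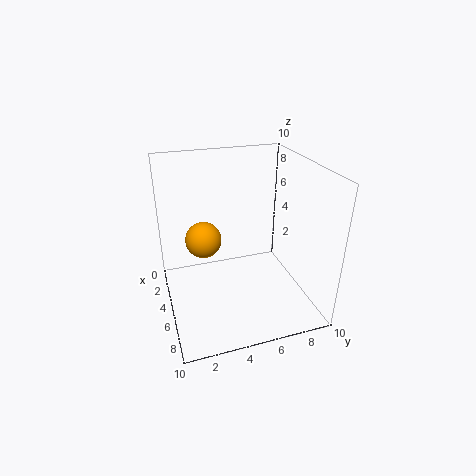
x = 8; y = 2; z = 7; c = 'orange'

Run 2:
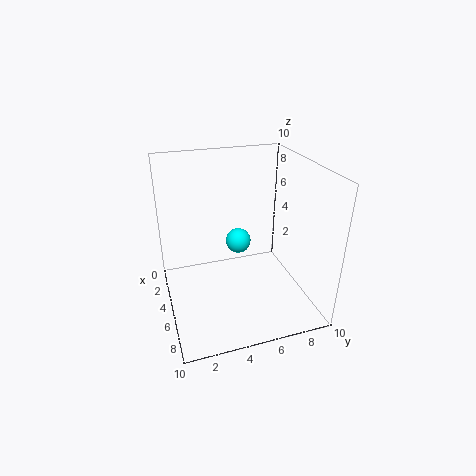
x = 2; y = 6; z = 3; c = 'cyan'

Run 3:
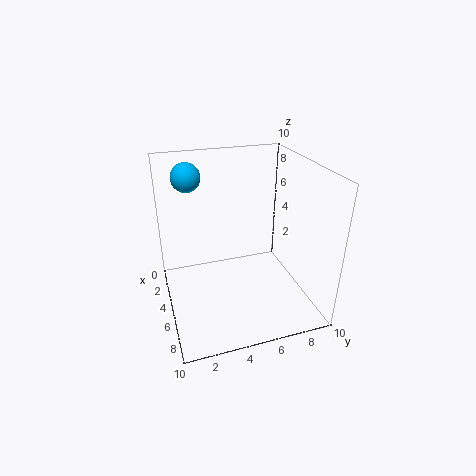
x = 3; y = 2; z = 9; c = 'deepskyblue'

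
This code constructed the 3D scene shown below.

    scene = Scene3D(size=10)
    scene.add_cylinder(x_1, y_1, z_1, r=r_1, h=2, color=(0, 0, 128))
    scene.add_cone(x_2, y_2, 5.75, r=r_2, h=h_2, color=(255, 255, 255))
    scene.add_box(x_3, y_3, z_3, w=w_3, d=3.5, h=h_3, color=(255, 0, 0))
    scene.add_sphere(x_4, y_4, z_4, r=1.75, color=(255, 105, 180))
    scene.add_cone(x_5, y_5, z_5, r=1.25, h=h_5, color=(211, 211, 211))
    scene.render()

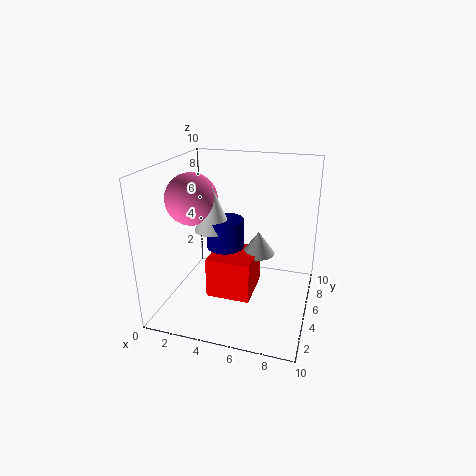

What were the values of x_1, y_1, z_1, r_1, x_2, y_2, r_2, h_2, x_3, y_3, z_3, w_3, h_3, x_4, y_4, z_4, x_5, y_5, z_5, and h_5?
x_1 = 4.25; y_1 = 4.5; z_1 = 4.5; r_1 = 1.25; x_2 = 3.5; y_2 = 4.25; r_2 = 1.25; h_2 = 3; x_3 = 2.75; y_3 = 4.25; z_3 = 0.25; w_3 = 3.25; h_3 = 3; x_4 = 2; y_4 = 4.25; z_4 = 7.75; x_5 = 6; y_5 = 7; z_5 = 3; h_5 = 1.75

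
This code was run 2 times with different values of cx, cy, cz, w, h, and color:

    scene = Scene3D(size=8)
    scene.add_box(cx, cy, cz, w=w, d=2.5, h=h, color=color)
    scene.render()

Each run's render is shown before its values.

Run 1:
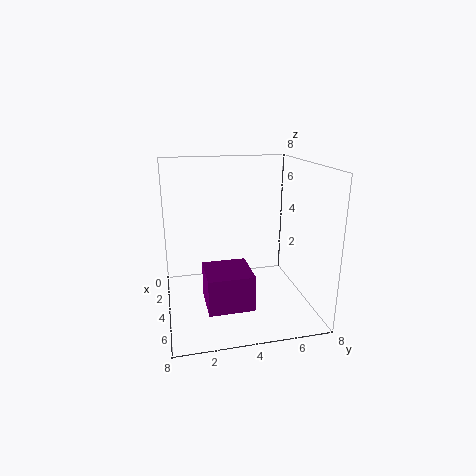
cx = 3.5; cy = 2; cz = 0.5; w = 2.5; h = 2; color = 'purple'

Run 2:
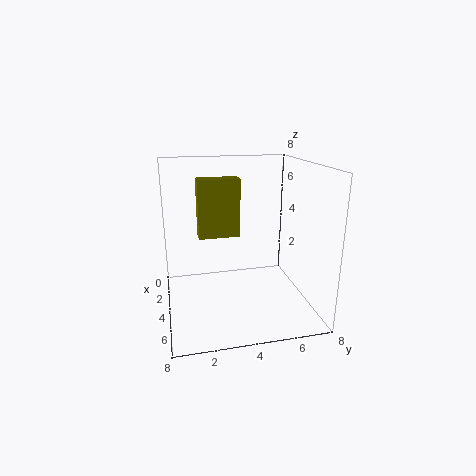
cx = 1.5; cy = 2; cz = 3.5; w = 1; h = 3.5; color = 'olive'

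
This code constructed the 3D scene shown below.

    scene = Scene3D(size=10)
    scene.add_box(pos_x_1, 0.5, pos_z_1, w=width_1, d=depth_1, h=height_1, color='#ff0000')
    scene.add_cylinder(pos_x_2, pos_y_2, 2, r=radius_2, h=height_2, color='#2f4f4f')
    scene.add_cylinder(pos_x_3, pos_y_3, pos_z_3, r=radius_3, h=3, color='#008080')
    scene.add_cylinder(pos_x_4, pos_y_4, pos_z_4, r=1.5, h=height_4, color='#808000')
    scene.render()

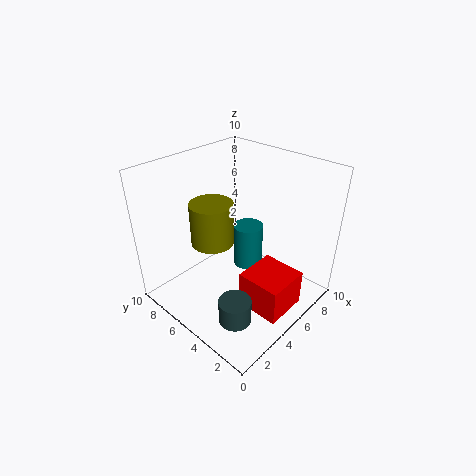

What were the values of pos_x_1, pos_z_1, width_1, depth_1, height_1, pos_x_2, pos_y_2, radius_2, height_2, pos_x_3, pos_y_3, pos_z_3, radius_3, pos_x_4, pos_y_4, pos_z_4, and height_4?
pos_x_1 = 3.5, pos_z_1 = 1, width_1 = 3, depth_1 = 3, height_1 = 2.5, pos_x_2 = 1.5, pos_y_2 = 2, radius_2 = 1, height_2 = 1.5, pos_x_3 = 5.5, pos_y_3 = 4.5, pos_z_3 = 3, radius_3 = 1, pos_x_4 = 4, pos_y_4 = 6.5, pos_z_4 = 4.5, height_4 = 3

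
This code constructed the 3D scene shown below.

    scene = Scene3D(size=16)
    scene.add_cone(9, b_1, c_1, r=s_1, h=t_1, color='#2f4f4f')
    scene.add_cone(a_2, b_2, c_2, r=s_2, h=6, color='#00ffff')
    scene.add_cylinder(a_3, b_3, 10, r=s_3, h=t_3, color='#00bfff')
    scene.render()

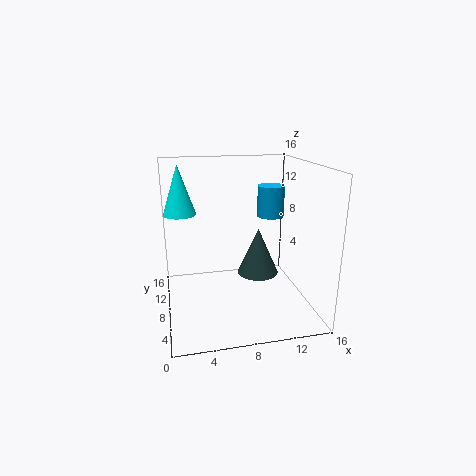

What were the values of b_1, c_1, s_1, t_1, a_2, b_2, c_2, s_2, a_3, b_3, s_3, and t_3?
b_1 = 3.5; c_1 = 6; s_1 = 2; t_1 = 4.5; a_2 = 2; b_2 = 13.5; c_2 = 9.5; s_2 = 2; a_3 = 12; b_3 = 9; s_3 = 1.5; t_3 = 3.5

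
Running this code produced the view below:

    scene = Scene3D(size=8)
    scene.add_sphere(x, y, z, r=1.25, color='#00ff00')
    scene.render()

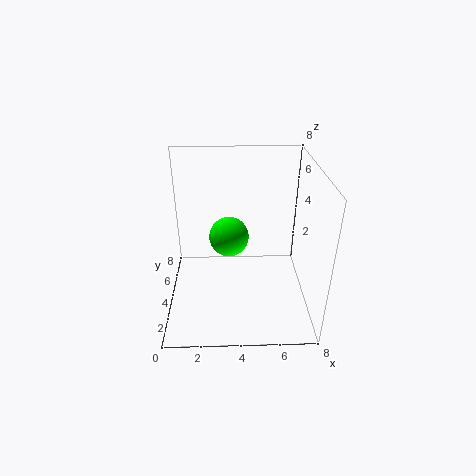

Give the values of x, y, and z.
x = 3.5, y = 6.25, z = 2.75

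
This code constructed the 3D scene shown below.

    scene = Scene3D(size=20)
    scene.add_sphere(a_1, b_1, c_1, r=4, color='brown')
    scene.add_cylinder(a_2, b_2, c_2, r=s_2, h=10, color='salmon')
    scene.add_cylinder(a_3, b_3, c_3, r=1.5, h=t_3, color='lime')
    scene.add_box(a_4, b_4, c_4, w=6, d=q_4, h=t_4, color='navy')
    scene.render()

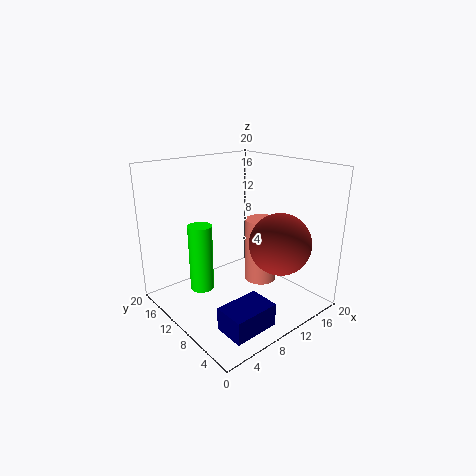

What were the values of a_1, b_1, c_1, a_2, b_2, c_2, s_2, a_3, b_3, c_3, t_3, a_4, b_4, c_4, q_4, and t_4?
a_1 = 12; b_1 = 4; c_1 = 10.5; a_2 = 16; b_2 = 11.5; c_2 = 1; s_2 = 2.5; a_3 = 3.5; b_3 = 9.5; c_3 = 5; t_3 = 8.5; a_4 = 2.5; b_4 = 1; c_4 = 1.5; q_4 = 4; t_4 = 3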